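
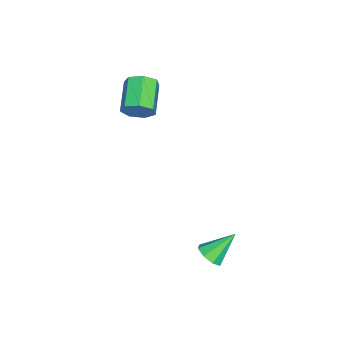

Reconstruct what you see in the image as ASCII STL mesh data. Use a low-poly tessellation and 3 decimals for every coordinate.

solid 
facet normal 0.893 0.134 -0.430
outer loop
vertex -2.746 -2.165 2.755
vertex -3.036 -1.709 2.295
vertex -2.75 -1.575 2.931
endloop
endfacet
facet normal 0.451 -0.252 0.856
outer loop
vertex -2.746 -2.165 2.755
vertex -2.75 -1.575 2.931
vertex -4.094 -2.367 3.405
endloop
endfacet
facet normal 0.451 -0.253 0.856
outer loop
vertex -4.094 -2.367 3.405
vertex -2.75 -1.575 2.931
vertex -4.097 -1.777 3.581
endloop
endfacet
facet normal -0.893 -0.133 0.431
outer loop
vertex -4.094 -2.367 3.405
vertex -4.097 -1.777 3.581
vertex -4.384 -1.911 2.945
endloop
endfacet
facet normal 0.893 0.133 -0.430
outer loop
vertex -2.75 -1.575 2.931
vertex -3.036 -1.709 2.295
vertex -2.969 -1.085 2.627
endloop
endfacet
facet normal 0.276 0.593 0.757
outer loop
vertex -2.75 -1.575 2.931
vertex -2.969 -1.085 2.627
vertex -4.097 -1.777 3.581
endloop
endfacet
facet normal 0.277 0.592 0.757
outer loop
vertex -4.097 -1.777 3.581
vertex -2.969 -1.085 2.627
vertex -4.317 -1.287 3.278
endloop
endfacet
facet normal -0.892 -0.134 0.431
outer loop
vertex -4.097 -1.777 3.581
vertex -4.317 -1.287 3.278
vertex -4.384 -1.911 2.945
endloop
endfacet
facet normal 0.892 0.134 -0.431
outer loop
vertex -2.969 -1.085 2.627
vertex -3.036 -1.709 2.295
vertex -3.239 -1.066 2.074
endloop
endfacet
facet normal -0.107 0.991 0.086
outer loop
vertex -2.969 -1.085 2.627
vertex -3.239 -1.066 2.074
vertex -4.317 -1.287 3.278
endloop
endfacet
facet normal -0.107 0.991 0.086
outer loop
vertex -4.317 -1.287 3.278
vertex -3.239 -1.066 2.074
vertex -4.587 -1.268 2.724
endloop
endfacet
facet normal -0.893 -0.134 0.430
outer loop
vertex -4.317 -1.287 3.278
vertex -4.587 -1.268 2.724
vertex -4.384 -1.911 2.945
endloop
endfacet
facet normal 0.893 0.134 -0.430
outer loop
vertex -3.239 -1.066 2.074
vertex -3.036 -1.709 2.295
vertex -3.356 -1.53 1.687
endloop
endfacet
facet normal -0.409 0.643 -0.648
outer loop
vertex -3.239 -1.066 2.074
vertex -3.356 -1.53 1.687
vertex -4.587 -1.268 2.724
endloop
endfacet
facet normal -0.409 0.643 -0.648
outer loop
vertex -4.587 -1.268 2.724
vertex -3.356 -1.53 1.687
vertex -4.704 -1.732 2.337
endloop
endfacet
facet normal -0.893 -0.134 0.430
outer loop
vertex -4.587 -1.268 2.724
vertex -4.704 -1.732 2.337
vertex -4.384 -1.911 2.945
endloop
endfacet
facet normal 0.893 0.134 -0.431
outer loop
vertex -3.356 -1.53 1.687
vertex -3.036 -1.709 2.295
vertex -3.232 -2.13 1.758
endloop
endfacet
facet normal -0.403 -0.189 -0.895
outer loop
vertex -3.356 -1.53 1.687
vertex -3.232 -2.13 1.758
vertex -4.704 -1.732 2.337
endloop
endfacet
facet normal -0.403 -0.189 -0.895
outer loop
vertex -4.704 -1.732 2.337
vertex -3.232 -2.13 1.758
vertex -4.58 -2.332 2.408
endloop
endfacet
facet normal -0.893 -0.134 0.431
outer loop
vertex -4.704 -1.732 2.337
vertex -4.58 -2.332 2.408
vertex -4.384 -1.911 2.945
endloop
endfacet
facet normal 0.892 0.134 -0.431
outer loop
vertex -3.232 -2.13 1.758
vertex -3.036 -1.709 2.295
vertex -2.96 -2.412 2.233
endloop
endfacet
facet normal -0.094 -0.879 -0.468
outer loop
vertex -3.232 -2.13 1.758
vertex -2.96 -2.412 2.233
vertex -4.58 -2.332 2.408
endloop
endfacet
facet normal -0.094 -0.879 -0.468
outer loop
vertex -4.58 -2.332 2.408
vertex -2.96 -2.412 2.233
vertex -4.308 -2.614 2.883
endloop
endfacet
facet normal -0.892 -0.134 0.431
outer loop
vertex -4.58 -2.332 2.408
vertex -4.308 -2.614 2.883
vertex -4.384 -1.911 2.945
endloop
endfacet
facet normal 0.893 0.134 -0.430
outer loop
vertex -2.96 -2.412 2.233
vertex -3.036 -1.709 2.295
vertex -2.746 -2.165 2.755
endloop
endfacet
facet normal 0.286 -0.906 0.312
outer loop
vertex -2.96 -2.412 2.233
vertex -2.746 -2.165 2.755
vertex -4.308 -2.614 2.883
endloop
endfacet
facet normal 0.286 -0.906 0.312
outer loop
vertex -4.308 -2.614 2.883
vertex -2.746 -2.165 2.755
vertex -4.094 -2.367 3.405
endloop
endfacet
facet normal -0.893 -0.134 0.430
outer loop
vertex -4.308 -2.614 2.883
vertex -4.094 -2.367 3.405
vertex -4.384 -1.911 2.945
endloop
endfacet
facet normal 0.401 -0.596 -0.696
outer loop
vertex 1.592 1.997 -1.502
vertex 1.132 2.129 -1.88
vertex 1.682 2.369 -1.769
endloop
endfacet
facet normal 0.683 0.309 0.661
outer loop
vertex 1.592 1.997 -1.502
vertex 1.682 2.369 -1.769
vertex 0.568 2.971 -0.9
endloop
endfacet
facet normal 0.401 -0.598 -0.694
outer loop
vertex 1.682 2.369 -1.769
vertex 1.132 2.129 -1.88
vertex 1.45 2.6 -2.102
endloop
endfacet
facet normal 0.566 0.808 0.166
outer loop
vertex 1.682 2.369 -1.769
vertex 1.45 2.6 -2.102
vertex 0.568 2.971 -0.9
endloop
endfacet
facet normal 0.399 -0.597 -0.696
outer loop
vertex 1.45 2.6 -2.102
vertex 1.132 2.129 -1.88
vertex 1.032 2.556 -2.304
endloop
endfacet
facet normal 0.031 0.961 -0.274
outer loop
vertex 1.45 2.6 -2.102
vertex 1.032 2.556 -2.304
vertex 0.568 2.971 -0.9
endloop
endfacet
facet normal 0.400 -0.597 -0.695
outer loop
vertex 1.032 2.556 -2.304
vertex 1.132 2.129 -1.88
vertex 0.672 2.261 -2.258
endloop
endfacet
facet normal -0.610 0.682 -0.403
outer loop
vertex 1.032 2.556 -2.304
vertex 0.672 2.261 -2.258
vertex 0.568 2.971 -0.9
endloop
endfacet
facet normal 0.401 -0.596 -0.696
outer loop
vertex 0.672 2.261 -2.258
vertex 1.132 2.129 -1.88
vertex 0.583 1.889 -1.991
endloop
endfacet
facet normal -0.981 0.131 -0.144
outer loop
vertex 0.672 2.261 -2.258
vertex 0.583 1.889 -1.991
vertex 0.568 2.971 -0.9
endloop
endfacet
facet normal 0.402 -0.597 -0.694
outer loop
vertex 0.583 1.889 -1.991
vertex 1.132 2.129 -1.88
vertex 0.815 1.658 -1.658
endloop
endfacet
facet normal -0.864 -0.364 0.349
outer loop
vertex 0.583 1.889 -1.991
vertex 0.815 1.658 -1.658
vertex 0.568 2.971 -0.9
endloop
endfacet
facet normal 0.400 -0.597 -0.695
outer loop
vertex 0.815 1.658 -1.658
vertex 1.132 2.129 -1.88
vertex 1.233 1.703 -1.456
endloop
endfacet
facet normal -0.326 -0.518 0.791
outer loop
vertex 0.815 1.658 -1.658
vertex 1.233 1.703 -1.456
vertex 0.568 2.971 -0.9
endloop
endfacet
facet normal 0.400 -0.597 -0.695
outer loop
vertex 1.233 1.703 -1.456
vertex 1.132 2.129 -1.88
vertex 1.592 1.997 -1.502
endloop
endfacet
facet normal 0.313 -0.239 0.919
outer loop
vertex 1.233 1.703 -1.456
vertex 1.592 1.997 -1.502
vertex 0.568 2.971 -0.9
endloop
endfacet

endsolid


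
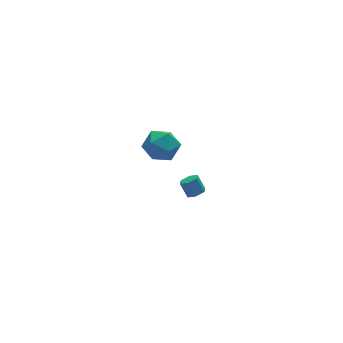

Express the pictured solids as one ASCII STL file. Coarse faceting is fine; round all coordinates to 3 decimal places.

solid 
facet normal 0.242 -0.508 -0.827
outer loop
vertex 1.035 0.547 -3.911
vertex 0.706 0.926 -4.24
vertex 1.286 1.041 -4.141
endloop
endfacet
facet normal 0.875 -0.253 0.412
outer loop
vertex 1.035 0.547 -3.911
vertex 1.286 1.041 -4.141
vertex 0.783 1.075 -3.051
endloop
endfacet
facet normal 0.875 -0.254 0.412
outer loop
vertex 0.783 1.075 -3.051
vertex 1.286 1.041 -4.141
vertex 1.034 1.569 -3.28
endloop
endfacet
facet normal -0.243 0.507 0.827
outer loop
vertex 0.783 1.075 -3.051
vertex 1.034 1.569 -3.28
vertex 0.454 1.454 -3.38
endloop
endfacet
facet normal 0.242 -0.506 -0.828
outer loop
vertex 1.286 1.041 -4.141
vertex 0.706 0.926 -4.24
vertex 0.957 1.42 -4.469
endloop
endfacet
facet normal 0.800 0.586 -0.125
outer loop
vertex 1.286 1.041 -4.141
vertex 0.957 1.42 -4.469
vertex 1.034 1.569 -3.28
endloop
endfacet
facet normal 0.800 0.586 -0.125
outer loop
vertex 1.034 1.569 -3.28
vertex 0.957 1.42 -4.469
vertex 0.705 1.948 -3.609
endloop
endfacet
facet normal -0.243 0.507 0.827
outer loop
vertex 1.034 1.569 -3.28
vertex 0.705 1.948 -3.609
vertex 0.454 1.454 -3.38
endloop
endfacet
facet normal 0.243 -0.507 -0.827
outer loop
vertex 0.957 1.42 -4.469
vertex 0.706 0.926 -4.24
vertex 0.377 1.305 -4.569
endloop
endfacet
facet normal -0.074 0.840 -0.537
outer loop
vertex 0.957 1.42 -4.469
vertex 0.377 1.305 -4.569
vertex 0.705 1.948 -3.609
endloop
endfacet
facet normal -0.074 0.840 -0.537
outer loop
vertex 0.705 1.948 -3.609
vertex 0.377 1.305 -4.569
vertex 0.125 1.833 -3.709
endloop
endfacet
facet normal -0.243 0.507 0.827
outer loop
vertex 0.705 1.948 -3.609
vertex 0.125 1.833 -3.709
vertex 0.454 1.454 -3.38
endloop
endfacet
facet normal 0.243 -0.507 -0.827
outer loop
vertex 0.377 1.305 -4.569
vertex 0.706 0.926 -4.24
vertex 0.126 0.811 -4.34
endloop
endfacet
facet normal -0.875 0.254 -0.412
outer loop
vertex 0.377 1.305 -4.569
vertex 0.126 0.811 -4.34
vertex 0.125 1.833 -3.709
endloop
endfacet
facet normal -0.876 0.253 -0.412
outer loop
vertex 0.125 1.833 -3.709
vertex 0.126 0.811 -4.34
vertex -0.126 1.339 -3.479
endloop
endfacet
facet normal -0.242 0.508 0.827
outer loop
vertex 0.125 1.833 -3.709
vertex -0.126 1.339 -3.479
vertex 0.454 1.454 -3.38
endloop
endfacet
facet normal 0.243 -0.507 -0.827
outer loop
vertex 0.126 0.811 -4.34
vertex 0.706 0.926 -4.24
vertex 0.455 0.432 -4.011
endloop
endfacet
facet normal -0.800 -0.586 0.125
outer loop
vertex 0.126 0.811 -4.34
vertex 0.455 0.432 -4.011
vertex -0.126 1.339 -3.479
endloop
endfacet
facet normal -0.800 -0.586 0.125
outer loop
vertex -0.126 1.339 -3.479
vertex 0.455 0.432 -4.011
vertex 0.203 0.96 -3.151
endloop
endfacet
facet normal -0.242 0.506 0.828
outer loop
vertex -0.126 1.339 -3.479
vertex 0.203 0.96 -3.151
vertex 0.454 1.454 -3.38
endloop
endfacet
facet normal 0.243 -0.507 -0.827
outer loop
vertex 0.455 0.432 -4.011
vertex 0.706 0.926 -4.24
vertex 1.035 0.547 -3.911
endloop
endfacet
facet normal 0.074 -0.840 0.537
outer loop
vertex 0.455 0.432 -4.011
vertex 1.035 0.547 -3.911
vertex 0.203 0.96 -3.151
endloop
endfacet
facet normal 0.074 -0.840 0.537
outer loop
vertex 0.203 0.96 -3.151
vertex 1.035 0.547 -3.911
vertex 0.783 1.075 -3.051
endloop
endfacet
facet normal -0.243 0.507 0.827
outer loop
vertex 0.203 0.96 -3.151
vertex 0.783 1.075 -3.051
vertex 0.454 1.454 -3.38
endloop
endfacet
facet normal -0.769 0.366 0.524
outer loop
vertex -3.368 -1.181 3.515
vertex -3.112 -1.857 4.362
vertex -2.664 -0.838 4.308
endloop
endfacet
facet normal -0.507 0.858 0.079
outer loop
vertex -3.368 -1.181 3.515
vertex -2.664 -0.838 4.308
vertex -2.45 -0.613 3.238
endloop
endfacet
facet normal -0.547 0.599 -0.585
outer loop
vertex -3.368 -1.181 3.515
vertex -2.45 -0.613 3.238
vertex -2.765 -1.493 2.631
endloop
endfacet
facet normal -0.834 -0.053 -0.550
outer loop
vertex -3.368 -1.181 3.515
vertex -2.765 -1.493 2.631
vertex -3.174 -2.262 3.326
endloop
endfacet
facet normal -0.971 -0.198 0.135
outer loop
vertex -3.368 -1.181 3.515
vertex -3.174 -2.262 3.326
vertex -3.112 -1.857 4.362
endloop
endfacet
facet normal 0.182 0.954 0.237
outer loop
vertex -2.45 -0.613 3.238
vertex -2.664 -0.838 4.308
vertex -1.626 -0.938 3.914
endloop
endfacet
facet normal -0.241 0.157 0.958
outer loop
vertex -2.664 -0.838 4.308
vertex -3.112 -1.857 4.362
vertex -2.035 -1.707 4.609
endloop
endfacet
facet normal -0.568 -0.755 0.329
outer loop
vertex -3.112 -1.857 4.362
vertex -3.174 -2.262 3.326
vertex -2.35 -2.587 4.002
endloop
endfacet
facet normal -0.346 -0.521 -0.780
outer loop
vertex -3.174 -2.262 3.326
vertex -2.765 -1.493 2.631
vertex -2.136 -2.362 2.932
endloop
endfacet
facet normal 0.117 0.535 -0.837
outer loop
vertex -2.765 -1.493 2.631
vertex -2.45 -0.613 3.238
vertex -1.688 -1.343 2.878
endloop
endfacet
facet normal 0.834 0.053 0.550
outer loop
vertex -1.432 -2.019 3.725
vertex -1.626 -0.938 3.914
vertex -2.035 -1.707 4.609
endloop
endfacet
facet normal 0.547 -0.599 0.585
outer loop
vertex -1.432 -2.019 3.725
vertex -2.035 -1.707 4.609
vertex -2.35 -2.587 4.002
endloop
endfacet
facet normal 0.507 -0.858 -0.079
outer loop
vertex -1.432 -2.019 3.725
vertex -2.35 -2.587 4.002
vertex -2.136 -2.362 2.932
endloop
endfacet
facet normal 0.769 -0.366 -0.524
outer loop
vertex -1.432 -2.019 3.725
vertex -2.136 -2.362 2.932
vertex -1.688 -1.343 2.878
endloop
endfacet
facet normal 0.971 0.198 -0.135
outer loop
vertex -1.432 -2.019 3.725
vertex -1.688 -1.343 2.878
vertex -1.626 -0.938 3.914
endloop
endfacet
facet normal 0.346 0.521 0.780
outer loop
vertex -2.035 -1.707 4.609
vertex -1.626 -0.938 3.914
vertex -2.664 -0.838 4.308
endloop
endfacet
facet normal -0.117 -0.535 0.837
outer loop
vertex -2.35 -2.587 4.002
vertex -2.035 -1.707 4.609
vertex -3.112 -1.857 4.362
endloop
endfacet
facet normal -0.182 -0.954 -0.237
outer loop
vertex -2.136 -2.362 2.932
vertex -2.35 -2.587 4.002
vertex -3.174 -2.262 3.326
endloop
endfacet
facet normal 0.241 -0.157 -0.958
outer loop
vertex -1.688 -1.343 2.878
vertex -2.136 -2.362 2.932
vertex -2.765 -1.493 2.631
endloop
endfacet
facet normal 0.568 0.755 -0.329
outer loop
vertex -1.626 -0.938 3.914
vertex -1.688 -1.343 2.878
vertex -2.45 -0.613 3.238
endloop
endfacet

endsolid


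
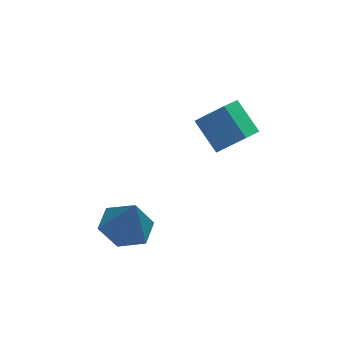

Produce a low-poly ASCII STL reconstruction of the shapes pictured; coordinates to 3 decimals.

solid 
facet normal 0.373 -0.699 -0.610
outer loop
vertex 1.374 -2.67 2.119
vertex 0.642 -2.608 1.6
vertex 1.412 -2.146 1.541
endloop
endfacet
facet normal 0.927 0.246 0.284
outer loop
vertex 1.374 -2.67 2.119
vertex 1.412 -2.146 1.541
vertex 0.811 -1.614 3.04
endloop
endfacet
facet normal 0.926 0.247 0.284
outer loop
vertex 0.811 -1.614 3.04
vertex 1.412 -2.146 1.541
vertex 0.848 -1.09 2.462
endloop
endfacet
facet normal -0.373 0.699 0.610
outer loop
vertex 0.811 -1.614 3.04
vertex 0.848 -1.09 2.462
vertex 0.078 -1.552 2.52
endloop
endfacet
facet normal 0.373 -0.700 -0.609
outer loop
vertex 1.412 -2.146 1.541
vertex 0.642 -2.608 1.6
vertex 0.87 -1.97 1.007
endloop
endfacet
facet normal 0.615 0.678 -0.401
outer loop
vertex 1.412 -2.146 1.541
vertex 0.87 -1.97 1.007
vertex 0.848 -1.09 2.462
endloop
endfacet
facet normal 0.615 0.678 -0.401
outer loop
vertex 0.848 -1.09 2.462
vertex 0.87 -1.97 1.007
vertex 0.306 -0.914 1.928
endloop
endfacet
facet normal -0.374 0.699 0.610
outer loop
vertex 0.848 -1.09 2.462
vertex 0.306 -0.914 1.928
vertex 0.078 -1.552 2.52
endloop
endfacet
facet normal 0.372 -0.700 -0.610
outer loop
vertex 0.87 -1.97 1.007
vertex 0.642 -2.608 1.6
vertex 0.156 -2.274 0.92
endloop
endfacet
facet normal -0.159 0.599 -0.785
outer loop
vertex 0.87 -1.97 1.007
vertex 0.156 -2.274 0.92
vertex 0.306 -0.914 1.928
endloop
endfacet
facet normal -0.159 0.599 -0.785
outer loop
vertex 0.306 -0.914 1.928
vertex 0.156 -2.274 0.92
vertex -0.408 -1.219 1.84
endloop
endfacet
facet normal -0.374 0.699 0.610
outer loop
vertex 0.306 -0.914 1.928
vertex -0.408 -1.219 1.84
vertex 0.078 -1.552 2.52
endloop
endfacet
facet normal 0.373 -0.699 -0.610
outer loop
vertex 0.156 -2.274 0.92
vertex 0.642 -2.608 1.6
vertex -0.192 -2.83 1.344
endloop
endfacet
facet normal -0.813 0.069 -0.578
outer loop
vertex 0.156 -2.274 0.92
vertex -0.192 -2.83 1.344
vertex -0.408 -1.219 1.84
endloop
endfacet
facet normal -0.814 0.069 -0.577
outer loop
vertex -0.408 -1.219 1.84
vertex -0.192 -2.83 1.344
vertex -0.756 -1.774 2.265
endloop
endfacet
facet normal -0.373 0.700 0.609
outer loop
vertex -0.408 -1.219 1.84
vertex -0.756 -1.774 2.265
vertex 0.078 -1.552 2.52
endloop
endfacet
facet normal 0.373 -0.699 -0.610
outer loop
vertex -0.192 -2.83 1.344
vertex 0.642 -2.608 1.6
vertex 0.088 -3.219 1.961
endloop
endfacet
facet normal -0.856 -0.513 0.065
outer loop
vertex -0.192 -2.83 1.344
vertex 0.088 -3.219 1.961
vertex -0.756 -1.774 2.265
endloop
endfacet
facet normal -0.856 -0.514 0.066
outer loop
vertex -0.756 -1.774 2.265
vertex 0.088 -3.219 1.961
vertex -0.475 -2.163 2.882
endloop
endfacet
facet normal -0.373 0.699 0.610
outer loop
vertex -0.756 -1.774 2.265
vertex -0.475 -2.163 2.882
vertex 0.078 -1.552 2.52
endloop
endfacet
facet normal 0.374 -0.699 -0.609
outer loop
vertex 0.088 -3.219 1.961
vertex 0.642 -2.608 1.6
vertex 0.785 -3.147 2.306
endloop
endfacet
facet normal -0.253 -0.709 0.658
outer loop
vertex 0.088 -3.219 1.961
vertex 0.785 -3.147 2.306
vertex -0.475 -2.163 2.882
endloop
endfacet
facet normal -0.253 -0.709 0.658
outer loop
vertex -0.475 -2.163 2.882
vertex 0.785 -3.147 2.306
vertex 0.222 -2.091 3.227
endloop
endfacet
facet normal -0.374 0.699 0.609
outer loop
vertex -0.475 -2.163 2.882
vertex 0.222 -2.091 3.227
vertex 0.078 -1.552 2.52
endloop
endfacet
facet normal 0.373 -0.700 -0.610
outer loop
vertex 0.785 -3.147 2.306
vertex 0.642 -2.608 1.6
vertex 1.374 -2.67 2.119
endloop
endfacet
facet normal 0.540 -0.371 0.755
outer loop
vertex 0.785 -3.147 2.306
vertex 1.374 -2.67 2.119
vertex 0.222 -2.091 3.227
endloop
endfacet
facet normal 0.540 -0.371 0.755
outer loop
vertex 0.222 -2.091 3.227
vertex 1.374 -2.67 2.119
vertex 0.811 -1.614 3.04
endloop
endfacet
facet normal -0.373 0.700 0.609
outer loop
vertex 0.222 -2.091 3.227
vertex 0.811 -1.614 3.04
vertex 0.078 -1.552 2.52
endloop
endfacet
facet normal -0.161 0.268 -0.950
outer loop
vertex -2.457 -2.958 -2.276
vertex -3.491 -3.065 -2.131
vertex -3.028 -2.14 -1.948
endloop
endfacet
facet normal 0.805 0.379 0.456
outer loop
vertex -2.457 -2.958 -2.276
vertex -3.028 -2.14 -1.948
vertex -3.209 -3.535 -0.469
endloop
endfacet
facet normal -0.162 0.269 -0.949
outer loop
vertex -3.028 -2.14 -1.948
vertex -3.491 -3.065 -2.131
vertex -4.062 -2.247 -1.802
endloop
endfacet
facet normal 0.022 0.726 0.687
outer loop
vertex -3.028 -2.14 -1.948
vertex -4.062 -2.247 -1.802
vertex -3.209 -3.535 -0.469
endloop
endfacet
facet normal -0.162 0.269 -0.949
outer loop
vertex -4.062 -2.247 -1.802
vertex -3.491 -3.065 -2.131
vertex -4.526 -3.172 -1.985
endloop
endfacet
facet normal -0.709 0.223 0.669
outer loop
vertex -4.062 -2.247 -1.802
vertex -4.526 -3.172 -1.985
vertex -3.209 -3.535 -0.469
endloop
endfacet
facet normal -0.162 0.269 -0.949
outer loop
vertex -4.526 -3.172 -1.985
vertex -3.491 -3.065 -2.131
vertex -3.954 -3.989 -2.314
endloop
endfacet
facet normal -0.656 -0.628 0.419
outer loop
vertex -4.526 -3.172 -1.985
vertex -3.954 -3.989 -2.314
vertex -3.209 -3.535 -0.469
endloop
endfacet
facet normal -0.161 0.269 -0.950
outer loop
vertex -3.954 -3.989 -2.314
vertex -3.491 -3.065 -2.131
vertex -2.92 -3.882 -2.459
endloop
endfacet
facet normal 0.127 -0.974 0.188
outer loop
vertex -3.954 -3.989 -2.314
vertex -2.92 -3.882 -2.459
vertex -3.209 -3.535 -0.469
endloop
endfacet
facet normal -0.161 0.269 -0.950
outer loop
vertex -2.92 -3.882 -2.459
vertex -3.491 -3.065 -2.131
vertex -2.457 -2.958 -2.276
endloop
endfacet
facet normal 0.858 -0.471 0.207
outer loop
vertex -2.92 -3.882 -2.459
vertex -2.457 -2.958 -2.276
vertex -3.209 -3.535 -0.469
endloop
endfacet

endsolid


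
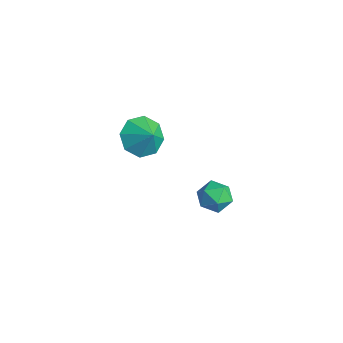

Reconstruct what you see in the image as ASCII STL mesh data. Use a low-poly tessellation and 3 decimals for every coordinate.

solid 
facet normal -0.742 -0.083 -0.666
outer loop
vertex -1.238 -3.219 2.435
vertex -1.845 -2.762 3.054
vertex -1.237 -2.475 2.341
endloop
endfacet
facet normal 0.994 -0.014 -0.104
outer loop
vertex -1.238 -3.219 2.435
vertex -1.237 -2.475 2.341
vertex -1.095 -2.678 3.726
endloop
endfacet
facet normal -0.742 -0.083 -0.666
outer loop
vertex -1.237 -2.475 2.341
vertex -1.845 -2.762 3.054
vertex -1.592 -1.899 2.665
endloop
endfacet
facet normal 0.849 0.529 -0.010
outer loop
vertex -1.237 -2.475 2.341
vertex -1.592 -1.899 2.665
vertex -1.095 -2.678 3.726
endloop
endfacet
facet normal -0.742 -0.083 -0.666
outer loop
vertex -1.592 -1.899 2.665
vertex -1.845 -2.762 3.054
vertex -2.095 -1.829 3.217
endloop
endfacet
facet normal 0.496 0.794 0.351
outer loop
vertex -1.592 -1.899 2.665
vertex -2.095 -1.829 3.217
vertex -1.095 -2.678 3.726
endloop
endfacet
facet normal -0.741 -0.082 -0.666
outer loop
vertex -2.095 -1.829 3.217
vertex -1.845 -2.762 3.054
vertex -2.452 -2.305 3.673
endloop
endfacet
facet normal 0.142 0.627 0.766
outer loop
vertex -2.095 -1.829 3.217
vertex -2.452 -2.305 3.673
vertex -1.095 -2.678 3.726
endloop
endfacet
facet normal -0.742 -0.084 -0.665
outer loop
vertex -2.452 -2.305 3.673
vertex -1.845 -2.762 3.054
vertex -2.452 -3.05 3.767
endloop
endfacet
facet normal -0.004 0.125 0.992
outer loop
vertex -2.452 -2.305 3.673
vertex -2.452 -3.05 3.767
vertex -1.095 -2.678 3.726
endloop
endfacet
facet normal -0.742 -0.083 -0.665
outer loop
vertex -2.452 -3.05 3.767
vertex -1.845 -2.762 3.054
vertex -2.097 -3.625 3.443
endloop
endfacet
facet normal 0.142 -0.418 0.897
outer loop
vertex -2.452 -3.05 3.767
vertex -2.097 -3.625 3.443
vertex -1.095 -2.678 3.726
endloop
endfacet
facet normal -0.742 -0.083 -0.665
outer loop
vertex -2.097 -3.625 3.443
vertex -1.845 -2.762 3.054
vertex -1.594 -3.695 2.891
endloop
endfacet
facet normal 0.494 -0.684 0.537
outer loop
vertex -2.097 -3.625 3.443
vertex -1.594 -3.695 2.891
vertex -1.095 -2.678 3.726
endloop
endfacet
facet normal -0.742 -0.083 -0.666
outer loop
vertex -1.594 -3.695 2.891
vertex -1.845 -2.762 3.054
vertex -1.238 -3.219 2.435
endloop
endfacet
facet normal 0.848 -0.516 0.123
outer loop
vertex -1.594 -3.695 2.891
vertex -1.238 -3.219 2.435
vertex -1.095 -2.678 3.726
endloop
endfacet
facet normal -0.239 0.648 0.723
outer loop
vertex 3.233 -1.942 3.764
vertex 2.851 -2.487 4.126
vertex 3.586 -2.379 4.272
endloop
endfacet
facet normal 0.391 0.814 0.429
outer loop
vertex 3.233 -1.942 3.764
vertex 3.586 -2.379 4.272
vertex 3.93 -2.201 3.621
endloop
endfacet
facet normal 0.287 0.920 -0.269
outer loop
vertex 3.233 -1.942 3.764
vertex 3.93 -2.201 3.621
vertex 3.408 -2.198 3.074
endloop
endfacet
facet normal -0.407 0.818 -0.407
outer loop
vertex 3.233 -1.942 3.764
vertex 3.408 -2.198 3.074
vertex 2.741 -2.375 3.385
endloop
endfacet
facet normal -0.731 0.650 0.207
outer loop
vertex 3.233 -1.942 3.764
vertex 2.741 -2.375 3.385
vertex 2.851 -2.487 4.126
endloop
endfacet
facet normal 0.825 0.254 0.505
outer loop
vertex 3.93 -2.201 3.621
vertex 3.586 -2.379 4.272
vertex 3.979 -2.905 3.895
endloop
endfacet
facet normal -0.192 -0.017 0.981
outer loop
vertex 3.586 -2.379 4.272
vertex 2.851 -2.487 4.126
vertex 3.312 -3.082 4.206
endloop
endfacet
facet normal -0.989 -0.012 0.145
outer loop
vertex 2.851 -2.487 4.126
vertex 2.741 -2.375 3.385
vertex 2.79 -3.079 3.659
endloop
endfacet
facet normal -0.464 0.260 -0.847
outer loop
vertex 2.741 -2.375 3.385
vertex 3.408 -2.198 3.074
vertex 3.134 -2.901 3.008
endloop
endfacet
facet normal 0.656 0.425 -0.624
outer loop
vertex 3.408 -2.198 3.074
vertex 3.93 -2.201 3.621
vertex 3.869 -2.793 3.154
endloop
endfacet
facet normal 0.407 -0.818 0.407
outer loop
vertex 3.487 -3.338 3.516
vertex 3.979 -2.905 3.895
vertex 3.312 -3.082 4.206
endloop
endfacet
facet normal -0.287 -0.920 0.269
outer loop
vertex 3.487 -3.338 3.516
vertex 3.312 -3.082 4.206
vertex 2.79 -3.079 3.659
endloop
endfacet
facet normal -0.391 -0.814 -0.429
outer loop
vertex 3.487 -3.338 3.516
vertex 2.79 -3.079 3.659
vertex 3.134 -2.901 3.008
endloop
endfacet
facet normal 0.239 -0.648 -0.723
outer loop
vertex 3.487 -3.338 3.516
vertex 3.134 -2.901 3.008
vertex 3.869 -2.793 3.154
endloop
endfacet
facet normal 0.731 -0.650 -0.207
outer loop
vertex 3.487 -3.338 3.516
vertex 3.869 -2.793 3.154
vertex 3.979 -2.905 3.895
endloop
endfacet
facet normal 0.464 -0.260 0.847
outer loop
vertex 3.312 -3.082 4.206
vertex 3.979 -2.905 3.895
vertex 3.586 -2.379 4.272
endloop
endfacet
facet normal -0.656 -0.425 0.624
outer loop
vertex 2.79 -3.079 3.659
vertex 3.312 -3.082 4.206
vertex 2.851 -2.487 4.126
endloop
endfacet
facet normal -0.825 -0.254 -0.505
outer loop
vertex 3.134 -2.901 3.008
vertex 2.79 -3.079 3.659
vertex 2.741 -2.375 3.385
endloop
endfacet
facet normal 0.192 0.017 -0.981
outer loop
vertex 3.869 -2.793 3.154
vertex 3.134 -2.901 3.008
vertex 3.408 -2.198 3.074
endloop
endfacet
facet normal 0.989 0.012 -0.145
outer loop
vertex 3.979 -2.905 3.895
vertex 3.869 -2.793 3.154
vertex 3.93 -2.201 3.621
endloop
endfacet

endsolid


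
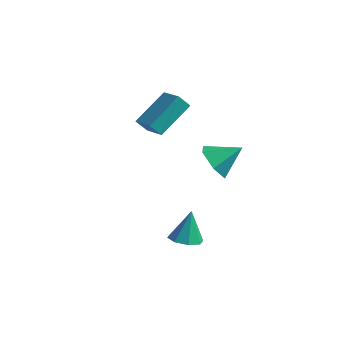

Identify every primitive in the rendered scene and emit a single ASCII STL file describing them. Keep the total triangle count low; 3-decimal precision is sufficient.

solid 
facet normal -0.579 -0.287 0.763
outer loop
vertex -1.284 3.495 4.21
vertex -2.428 4.251 3.627
vertex -1.867 1.773 3.119
endloop
endfacet
facet normal 0.768 -0.508 0.391
outer loop
vertex -1.392 2.009 2.493
vertex -1.284 3.495 4.21
vertex -1.867 1.773 3.119
endloop
endfacet
facet normal -0.579 -0.287 0.763
outer loop
vertex -1.867 1.773 3.119
vertex -2.428 4.251 3.627
vertex -3.011 2.529 2.536
endloop
endfacet
facet normal -0.275 -0.812 -0.515
outer loop
vertex -3.011 2.529 2.536
vertex -1.392 2.009 2.493
vertex -1.867 1.773 3.119
endloop
endfacet
facet normal 0.275 0.812 0.515
outer loop
vertex -1.284 3.495 4.21
vertex -1.953 4.487 3.001
vertex -2.428 4.251 3.627
endloop
endfacet
facet normal 0.768 -0.508 0.391
outer loop
vertex -0.809 3.731 3.584
vertex -1.284 3.495 4.21
vertex -1.392 2.009 2.493
endloop
endfacet
facet normal 0.275 0.812 0.515
outer loop
vertex -0.809 3.731 3.584
vertex -1.953 4.487 3.001
vertex -1.284 3.495 4.21
endloop
endfacet
facet normal -0.768 0.508 -0.391
outer loop
vertex -2.428 4.251 3.627
vertex -1.953 4.487 3.001
vertex -3.011 2.529 2.536
endloop
endfacet
facet normal -0.275 -0.812 -0.515
outer loop
vertex -2.536 2.765 1.91
vertex -1.392 2.009 2.493
vertex -3.011 2.529 2.536
endloop
endfacet
facet normal -0.768 0.508 -0.391
outer loop
vertex -3.011 2.529 2.536
vertex -1.953 4.487 3.001
vertex -2.536 2.765 1.91
endloop
endfacet
facet normal 0.579 0.287 -0.763
outer loop
vertex -2.536 2.765 1.91
vertex -0.809 3.731 3.584
vertex -1.392 2.009 2.493
endloop
endfacet
facet normal 0.579 0.287 -0.763
outer loop
vertex -1.953 4.487 3.001
vertex -0.809 3.731 3.584
vertex -2.536 2.765 1.91
endloop
endfacet
facet normal 0.001 -0.387 -0.922
outer loop
vertex 1.367 0.433 -3.082
vertex 0.541 0.571 -3.141
vertex 1.231 1.012 -3.325
endloop
endfacet
facet normal 0.884 0.342 0.319
outer loop
vertex 1.367 0.433 -3.082
vertex 1.231 1.012 -3.325
vertex 0.539 1.209 -1.619
endloop
endfacet
facet normal 0.001 -0.386 -0.922
outer loop
vertex 1.231 1.012 -3.325
vertex 0.541 0.571 -3.141
vertex 0.691 1.333 -3.46
endloop
endfacet
facet normal 0.490 0.866 0.099
outer loop
vertex 1.231 1.012 -3.325
vertex 0.691 1.333 -3.46
vertex 0.539 1.209 -1.619
endloop
endfacet
facet normal 0.001 -0.386 -0.922
outer loop
vertex 0.691 1.333 -3.46
vertex 0.541 0.571 -3.141
vertex 0.063 1.208 -3.408
endloop
endfacet
facet normal -0.191 0.980 0.050
outer loop
vertex 0.691 1.333 -3.46
vertex 0.063 1.208 -3.408
vertex 0.539 1.209 -1.619
endloop
endfacet
facet normal 0.001 -0.386 -0.923
outer loop
vertex 0.063 1.208 -3.408
vertex 0.541 0.571 -3.141
vertex -0.286 0.71 -3.2
endloop
endfacet
facet normal -0.760 0.617 0.202
outer loop
vertex 0.063 1.208 -3.408
vertex -0.286 0.71 -3.2
vertex 0.539 1.209 -1.619
endloop
endfacet
facet normal 0.001 -0.386 -0.922
outer loop
vertex -0.286 0.71 -3.2
vertex 0.541 0.571 -3.141
vertex -0.15 0.13 -2.957
endloop
endfacet
facet normal -0.885 -0.012 0.466
outer loop
vertex -0.286 0.71 -3.2
vertex -0.15 0.13 -2.957
vertex 0.539 1.209 -1.619
endloop
endfacet
facet normal 0.001 -0.386 -0.922
outer loop
vertex -0.15 0.13 -2.957
vertex 0.541 0.571 -3.141
vertex 0.39 -0.191 -2.822
endloop
endfacet
facet normal -0.491 -0.537 0.686
outer loop
vertex -0.15 0.13 -2.957
vertex 0.39 -0.191 -2.822
vertex 0.539 1.209 -1.619
endloop
endfacet
facet normal 0.001 -0.386 -0.922
outer loop
vertex 0.39 -0.191 -2.822
vertex 0.541 0.571 -3.141
vertex 1.019 -0.066 -2.874
endloop
endfacet
facet normal 0.190 -0.651 0.735
outer loop
vertex 0.39 -0.191 -2.822
vertex 1.019 -0.066 -2.874
vertex 0.539 1.209 -1.619
endloop
endfacet
facet normal 0.001 -0.386 -0.923
outer loop
vertex 1.019 -0.066 -2.874
vertex 0.541 0.571 -3.141
vertex 1.367 0.433 -3.082
endloop
endfacet
facet normal 0.760 -0.287 0.583
outer loop
vertex 1.019 -0.066 -2.874
vertex 1.367 0.433 -3.082
vertex 0.539 1.209 -1.619
endloop
endfacet
facet normal -0.670 -0.511 -0.538
outer loop
vertex 1.282 3.125 -0.401
vertex 0.495 3.589 0.137
vertex 0.866 4.036 -0.749
endloop
endfacet
facet normal 0.883 0.251 -0.397
outer loop
vertex 1.282 3.125 -0.401
vertex 0.866 4.036 -0.749
vertex 1.545 4.391 0.983
endloop
endfacet
facet normal -0.669 -0.512 -0.539
outer loop
vertex 0.866 4.036 -0.749
vertex 0.495 3.589 0.137
vertex 0.079 4.499 -0.212
endloop
endfacet
facet normal 0.317 0.897 -0.308
outer loop
vertex 0.866 4.036 -0.749
vertex 0.079 4.499 -0.212
vertex 1.545 4.391 0.983
endloop
endfacet
facet normal -0.669 -0.512 -0.539
outer loop
vertex 0.079 4.499 -0.212
vertex 0.495 3.589 0.137
vertex -0.293 4.052 0.675
endloop
endfacet
facet normal -0.227 0.905 0.361
outer loop
vertex 0.079 4.499 -0.212
vertex -0.293 4.052 0.675
vertex 1.545 4.391 0.983
endloop
endfacet
facet normal -0.669 -0.511 -0.539
outer loop
vertex -0.293 4.052 0.675
vertex 0.495 3.589 0.137
vertex 0.123 3.141 1.023
endloop
endfacet
facet normal -0.207 0.265 0.942
outer loop
vertex -0.293 4.052 0.675
vertex 0.123 3.141 1.023
vertex 1.545 4.391 0.983
endloop
endfacet
facet normal -0.669 -0.511 -0.539
outer loop
vertex 0.123 3.141 1.023
vertex 0.495 3.589 0.137
vertex 0.91 2.678 0.485
endloop
endfacet
facet normal 0.359 -0.381 0.852
outer loop
vertex 0.123 3.141 1.023
vertex 0.91 2.678 0.485
vertex 1.545 4.391 0.983
endloop
endfacet
facet normal -0.670 -0.511 -0.539
outer loop
vertex 0.91 2.678 0.485
vertex 0.495 3.589 0.137
vertex 1.282 3.125 -0.401
endloop
endfacet
facet normal 0.903 -0.388 0.183
outer loop
vertex 0.91 2.678 0.485
vertex 1.282 3.125 -0.401
vertex 1.545 4.391 0.983
endloop
endfacet

endsolid


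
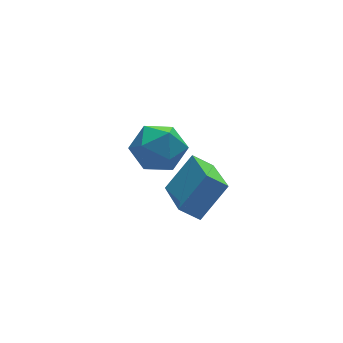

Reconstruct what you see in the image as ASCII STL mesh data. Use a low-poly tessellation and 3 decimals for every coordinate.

solid 
facet normal -0.670 -0.112 -0.734
outer loop
vertex -4.033 -1.223 -1.555
vertex -3.644 0.57 -2.185
vertex -3.461 -1.515 -2.033
endloop
endfacet
facet normal -0.201 -0.924 0.325
outer loop
vertex -2.476 -1.35 -0.955
vertex -4.033 -1.223 -1.555
vertex -3.461 -1.515 -2.033
endloop
endfacet
facet normal -0.671 -0.112 -0.733
outer loop
vertex -3.461 -1.515 -2.033
vertex -3.644 0.57 -2.185
vertex -3.073 0.278 -2.663
endloop
endfacet
facet normal 0.715 -0.364 -0.597
outer loop
vertex -3.073 0.278 -2.663
vertex -2.476 -1.35 -0.955
vertex -3.461 -1.515 -2.033
endloop
endfacet
facet normal -0.714 0.365 0.597
outer loop
vertex -4.033 -1.223 -1.555
vertex -2.659 0.735 -1.107
vertex -3.644 0.57 -2.185
endloop
endfacet
facet normal -0.201 -0.924 0.325
outer loop
vertex -3.047 -1.058 -0.477
vertex -4.033 -1.223 -1.555
vertex -2.476 -1.35 -0.955
endloop
endfacet
facet normal -0.714 0.364 0.597
outer loop
vertex -3.047 -1.058 -0.477
vertex -2.659 0.735 -1.107
vertex -4.033 -1.223 -1.555
endloop
endfacet
facet normal 0.201 0.924 -0.325
outer loop
vertex -3.644 0.57 -2.185
vertex -2.659 0.735 -1.107
vertex -3.073 0.278 -2.663
endloop
endfacet
facet normal 0.714 -0.365 -0.597
outer loop
vertex -2.087 0.443 -1.585
vertex -2.476 -1.35 -0.955
vertex -3.073 0.278 -2.663
endloop
endfacet
facet normal 0.200 0.924 -0.325
outer loop
vertex -3.073 0.278 -2.663
vertex -2.659 0.735 -1.107
vertex -2.087 0.443 -1.585
endloop
endfacet
facet normal 0.671 0.112 0.733
outer loop
vertex -2.087 0.443 -1.585
vertex -3.047 -1.058 -0.477
vertex -2.476 -1.35 -0.955
endloop
endfacet
facet normal 0.670 0.113 0.733
outer loop
vertex -2.659 0.735 -1.107
vertex -3.047 -1.058 -0.477
vertex -2.087 0.443 -1.585
endloop
endfacet
facet normal -0.441 0.874 0.202
outer loop
vertex -2.859 3.591 -2.371
vertex -3.736 3.124 -2.265
vertex -3.135 3.245 -1.476
endloop
endfacet
facet normal 0.240 0.878 0.414
outer loop
vertex -2.859 3.591 -2.371
vertex -3.135 3.245 -1.476
vertex -2.192 3.133 -1.786
endloop
endfacet
facet normal 0.649 0.745 -0.156
outer loop
vertex -2.859 3.591 -2.371
vertex -2.192 3.133 -1.786
vertex -2.21 2.943 -2.766
endloop
endfacet
facet normal 0.220 0.659 -0.720
outer loop
vertex -2.859 3.591 -2.371
vertex -2.21 2.943 -2.766
vertex -3.164 2.938 -3.062
endloop
endfacet
facet normal -0.454 0.739 -0.498
outer loop
vertex -2.859 3.591 -2.371
vertex -3.164 2.938 -3.062
vertex -3.736 3.124 -2.265
endloop
endfacet
facet normal 0.330 0.344 0.879
outer loop
vertex -2.192 3.133 -1.786
vertex -3.135 3.245 -1.476
vertex -2.656 2.382 -1.318
endloop
endfacet
facet normal -0.773 0.338 0.537
outer loop
vertex -3.135 3.245 -1.476
vertex -3.736 3.124 -2.265
vertex -3.61 2.377 -1.614
endloop
endfacet
facet normal -0.793 0.118 -0.597
outer loop
vertex -3.736 3.124 -2.265
vertex -3.164 2.938 -3.062
vertex -3.628 2.187 -2.594
endloop
endfacet
facet normal 0.296 -0.010 -0.955
outer loop
vertex -3.164 2.938 -3.062
vertex -2.21 2.943 -2.766
vertex -2.685 2.075 -2.904
endloop
endfacet
facet normal 0.991 0.129 -0.043
outer loop
vertex -2.21 2.943 -2.766
vertex -2.192 3.133 -1.786
vertex -2.084 2.196 -2.115
endloop
endfacet
facet normal -0.220 -0.659 0.720
outer loop
vertex -2.961 1.729 -2.009
vertex -2.656 2.382 -1.318
vertex -3.61 2.377 -1.614
endloop
endfacet
facet normal -0.649 -0.745 0.156
outer loop
vertex -2.961 1.729 -2.009
vertex -3.61 2.377 -1.614
vertex -3.628 2.187 -2.594
endloop
endfacet
facet normal -0.240 -0.878 -0.414
outer loop
vertex -2.961 1.729 -2.009
vertex -3.628 2.187 -2.594
vertex -2.685 2.075 -2.904
endloop
endfacet
facet normal 0.441 -0.874 -0.202
outer loop
vertex -2.961 1.729 -2.009
vertex -2.685 2.075 -2.904
vertex -2.084 2.196 -2.115
endloop
endfacet
facet normal 0.454 -0.739 0.498
outer loop
vertex -2.961 1.729 -2.009
vertex -2.084 2.196 -2.115
vertex -2.656 2.382 -1.318
endloop
endfacet
facet normal -0.296 0.010 0.955
outer loop
vertex -3.61 2.377 -1.614
vertex -2.656 2.382 -1.318
vertex -3.135 3.245 -1.476
endloop
endfacet
facet normal -0.991 -0.129 0.043
outer loop
vertex -3.628 2.187 -2.594
vertex -3.61 2.377 -1.614
vertex -3.736 3.124 -2.265
endloop
endfacet
facet normal -0.330 -0.344 -0.879
outer loop
vertex -2.685 2.075 -2.904
vertex -3.628 2.187 -2.594
vertex -3.164 2.938 -3.062
endloop
endfacet
facet normal 0.773 -0.338 -0.537
outer loop
vertex -2.084 2.196 -2.115
vertex -2.685 2.075 -2.904
vertex -2.21 2.943 -2.766
endloop
endfacet
facet normal 0.793 -0.118 0.597
outer loop
vertex -2.656 2.382 -1.318
vertex -2.084 2.196 -2.115
vertex -2.192 3.133 -1.786
endloop
endfacet

endsolid


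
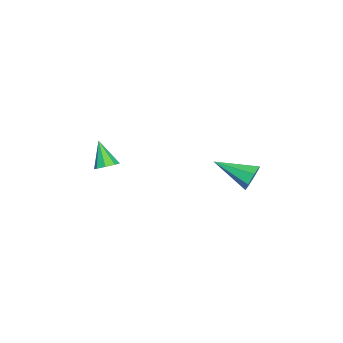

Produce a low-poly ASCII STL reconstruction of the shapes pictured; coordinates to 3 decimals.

solid 
facet normal 0.066 0.942 -0.328
outer loop
vertex 4.165 4.297 2.154
vertex 3.701 4.108 1.518
vertex 3.473 4.378 2.247
endloop
endfacet
facet normal 0.133 -0.006 0.991
outer loop
vertex 4.165 4.297 2.154
vertex 3.473 4.378 2.247
vertex 3.559 2.092 2.222
endloop
endfacet
facet normal 0.067 0.942 -0.328
outer loop
vertex 3.473 4.378 2.247
vertex 3.701 4.108 1.518
vertex 2.953 4.256 1.791
endloop
endfacet
facet normal -0.655 -0.033 0.755
outer loop
vertex 3.473 4.378 2.247
vertex 2.953 4.256 1.791
vertex 3.559 2.092 2.222
endloop
endfacet
facet normal 0.066 0.942 -0.329
outer loop
vertex 2.953 4.256 1.791
vertex 3.701 4.108 1.518
vertex 2.995 4.022 1.13
endloop
endfacet
facet normal -0.964 -0.264 0.032
outer loop
vertex 2.953 4.256 1.791
vertex 2.995 4.022 1.13
vertex 3.559 2.092 2.222
endloop
endfacet
facet normal 0.066 0.942 -0.329
outer loop
vertex 2.995 4.022 1.13
vertex 3.701 4.108 1.518
vertex 3.569 3.853 0.761
endloop
endfacet
facet normal -0.564 -0.525 -0.637
outer loop
vertex 2.995 4.022 1.13
vertex 3.569 3.853 0.761
vertex 3.559 2.092 2.222
endloop
endfacet
facet normal 0.066 0.942 -0.329
outer loop
vertex 3.569 3.853 0.761
vertex 3.701 4.108 1.518
vertex 4.242 3.876 0.962
endloop
endfacet
facet normal 0.244 -0.620 -0.746
outer loop
vertex 3.569 3.853 0.761
vertex 4.242 3.876 0.962
vertex 3.559 2.092 2.222
endloop
endfacet
facet normal 0.066 0.942 -0.329
outer loop
vertex 4.242 3.876 0.962
vertex 3.701 4.108 1.518
vertex 4.508 4.074 1.582
endloop
endfacet
facet normal 0.853 -0.477 -0.213
outer loop
vertex 4.242 3.876 0.962
vertex 4.508 4.074 1.582
vertex 3.559 2.092 2.222
endloop
endfacet
facet normal 0.066 0.942 -0.328
outer loop
vertex 4.508 4.074 1.582
vertex 3.701 4.108 1.518
vertex 4.165 4.297 2.154
endloop
endfacet
facet normal 0.803 -0.203 0.561
outer loop
vertex 4.508 4.074 1.582
vertex 4.165 4.297 2.154
vertex 3.559 2.092 2.222
endloop
endfacet
facet normal 0.442 0.403 -0.801
outer loop
vertex 4.686 -3.133 1.593
vertex 4.137 -3.233 1.24
vertex 4.368 -2.741 1.615
endloop
endfacet
facet normal 0.443 0.313 0.840
outer loop
vertex 4.686 -3.133 1.593
vertex 4.368 -2.741 1.615
vertex 3.423 -3.887 2.54
endloop
endfacet
facet normal 0.440 0.405 -0.802
outer loop
vertex 4.368 -2.741 1.615
vertex 4.137 -3.233 1.24
vertex 3.914 -2.638 1.418
endloop
endfacet
facet normal -0.149 0.693 0.706
outer loop
vertex 4.368 -2.741 1.615
vertex 3.914 -2.638 1.418
vertex 3.423 -3.887 2.54
endloop
endfacet
facet normal 0.440 0.405 -0.802
outer loop
vertex 3.914 -2.638 1.418
vertex 4.137 -3.233 1.24
vertex 3.591 -2.883 1.117
endloop
endfacet
facet normal -0.745 0.584 0.324
outer loop
vertex 3.914 -2.638 1.418
vertex 3.591 -2.883 1.117
vertex 3.423 -3.887 2.54
endloop
endfacet
facet normal 0.440 0.404 -0.802
outer loop
vertex 3.591 -2.883 1.117
vertex 4.137 -3.233 1.24
vertex 3.588 -3.334 0.888
endloop
endfacet
facet normal -0.995 0.049 -0.083
outer loop
vertex 3.591 -2.883 1.117
vertex 3.588 -3.334 0.888
vertex 3.423 -3.887 2.54
endloop
endfacet
facet normal 0.440 0.403 -0.802
outer loop
vertex 3.588 -3.334 0.888
vertex 4.137 -3.233 1.24
vertex 3.906 -3.725 0.866
endloop
endfacet
facet normal -0.753 -0.597 -0.275
outer loop
vertex 3.588 -3.334 0.888
vertex 3.906 -3.725 0.866
vertex 3.423 -3.887 2.54
endloop
endfacet
facet normal 0.440 0.403 -0.802
outer loop
vertex 3.906 -3.725 0.866
vertex 4.137 -3.233 1.24
vertex 4.36 -3.829 1.063
endloop
endfacet
facet normal -0.162 -0.977 -0.141
outer loop
vertex 3.906 -3.725 0.866
vertex 4.36 -3.829 1.063
vertex 3.423 -3.887 2.54
endloop
endfacet
facet normal 0.441 0.403 -0.802
outer loop
vertex 4.36 -3.829 1.063
vertex 4.137 -3.233 1.24
vertex 4.683 -3.583 1.364
endloop
endfacet
facet normal 0.435 -0.867 0.242
outer loop
vertex 4.36 -3.829 1.063
vertex 4.683 -3.583 1.364
vertex 3.423 -3.887 2.54
endloop
endfacet
facet normal 0.441 0.405 -0.801
outer loop
vertex 4.683 -3.583 1.364
vertex 4.137 -3.233 1.24
vertex 4.686 -3.133 1.593
endloop
endfacet
facet normal 0.685 -0.334 0.648
outer loop
vertex 4.683 -3.583 1.364
vertex 4.686 -3.133 1.593
vertex 3.423 -3.887 2.54
endloop
endfacet

endsolid


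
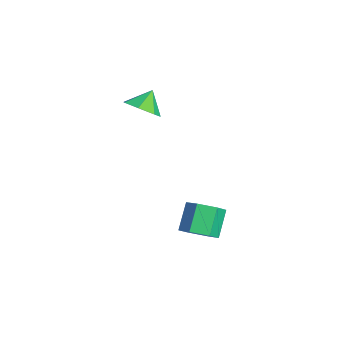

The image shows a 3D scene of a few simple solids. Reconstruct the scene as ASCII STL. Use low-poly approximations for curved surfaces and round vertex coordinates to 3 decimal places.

solid 
facet normal 0.556 -0.417 -0.719
outer loop
vertex 2.199 3.329 -0.594
vertex 1.559 3.111 -0.963
vertex 1.876 3.796 -1.115
endloop
endfacet
facet normal 0.717 0.678 0.163
outer loop
vertex 2.199 3.329 -0.594
vertex 1.876 3.796 -1.115
vertex 1.48 3.867 0.332
endloop
endfacet
facet normal 0.718 0.677 0.163
outer loop
vertex 1.48 3.867 0.332
vertex 1.876 3.796 -1.115
vertex 1.158 4.334 -0.188
endloop
endfacet
facet normal -0.557 0.416 0.719
outer loop
vertex 1.48 3.867 0.332
vertex 1.158 4.334 -0.188
vertex 0.841 3.649 -0.037
endloop
endfacet
facet normal 0.557 -0.417 -0.718
outer loop
vertex 1.876 3.796 -1.115
vertex 1.559 3.111 -0.963
vertex 1.237 3.578 -1.484
endloop
endfacet
facet normal -0.004 0.864 -0.504
outer loop
vertex 1.876 3.796 -1.115
vertex 1.237 3.578 -1.484
vertex 1.158 4.334 -0.188
endloop
endfacet
facet normal -0.004 0.864 -0.504
outer loop
vertex 1.158 4.334 -0.188
vertex 1.237 3.578 -1.484
vertex 0.518 4.116 -0.557
endloop
endfacet
facet normal -0.556 0.416 0.719
outer loop
vertex 1.158 4.334 -0.188
vertex 0.518 4.116 -0.557
vertex 0.841 3.649 -0.037
endloop
endfacet
facet normal 0.557 -0.417 -0.718
outer loop
vertex 1.237 3.578 -1.484
vertex 1.559 3.111 -0.963
vertex 0.92 2.893 -1.332
endloop
endfacet
facet normal -0.721 0.186 -0.667
outer loop
vertex 1.237 3.578 -1.484
vertex 0.92 2.893 -1.332
vertex 0.518 4.116 -0.557
endloop
endfacet
facet normal -0.721 0.186 -0.668
outer loop
vertex 0.518 4.116 -0.557
vertex 0.92 2.893 -1.332
vertex 0.201 3.431 -0.406
endloop
endfacet
facet normal -0.556 0.416 0.719
outer loop
vertex 0.518 4.116 -0.557
vertex 0.201 3.431 -0.406
vertex 0.841 3.649 -0.037
endloop
endfacet
facet normal 0.557 -0.416 -0.719
outer loop
vertex 0.92 2.893 -1.332
vertex 1.559 3.111 -0.963
vertex 1.242 2.426 -0.812
endloop
endfacet
facet normal -0.717 -0.677 -0.164
outer loop
vertex 0.92 2.893 -1.332
vertex 1.242 2.426 -0.812
vertex 0.201 3.431 -0.406
endloop
endfacet
facet normal -0.717 -0.677 -0.162
outer loop
vertex 0.201 3.431 -0.406
vertex 1.242 2.426 -0.812
vertex 0.524 2.964 0.115
endloop
endfacet
facet normal -0.556 0.417 0.719
outer loop
vertex 0.201 3.431 -0.406
vertex 0.524 2.964 0.115
vertex 0.841 3.649 -0.037
endloop
endfacet
facet normal 0.556 -0.416 -0.719
outer loop
vertex 1.242 2.426 -0.812
vertex 1.559 3.111 -0.963
vertex 1.882 2.644 -0.443
endloop
endfacet
facet normal 0.004 -0.864 0.504
outer loop
vertex 1.242 2.426 -0.812
vertex 1.882 2.644 -0.443
vertex 0.524 2.964 0.115
endloop
endfacet
facet normal 0.004 -0.864 0.504
outer loop
vertex 0.524 2.964 0.115
vertex 1.882 2.644 -0.443
vertex 1.163 3.182 0.484
endloop
endfacet
facet normal -0.557 0.417 0.718
outer loop
vertex 0.524 2.964 0.115
vertex 1.163 3.182 0.484
vertex 0.841 3.649 -0.037
endloop
endfacet
facet normal 0.556 -0.416 -0.719
outer loop
vertex 1.882 2.644 -0.443
vertex 1.559 3.111 -0.963
vertex 2.199 3.329 -0.594
endloop
endfacet
facet normal 0.721 -0.187 0.667
outer loop
vertex 1.882 2.644 -0.443
vertex 2.199 3.329 -0.594
vertex 1.163 3.182 0.484
endloop
endfacet
facet normal 0.721 -0.186 0.668
outer loop
vertex 1.163 3.182 0.484
vertex 2.199 3.329 -0.594
vertex 1.48 3.867 0.332
endloop
endfacet
facet normal -0.557 0.417 0.718
outer loop
vertex 1.163 3.182 0.484
vertex 1.48 3.867 0.332
vertex 0.841 3.649 -0.037
endloop
endfacet
facet normal 0.378 -0.579 -0.723
outer loop
vertex -2.872 2.15 3.288
vertex -3.441 2.441 2.758
vertex -2.683 2.737 2.917
endloop
endfacet
facet normal 0.485 0.350 0.801
outer loop
vertex -2.872 2.15 3.288
vertex -2.683 2.737 2.917
vertex -3.819 3.019 3.482
endloop
endfacet
facet normal 0.377 -0.578 -0.724
outer loop
vertex -2.683 2.737 2.917
vertex -3.441 2.441 2.758
vertex -3.064 3.102 2.427
endloop
endfacet
facet normal 0.383 0.858 0.342
outer loop
vertex -2.683 2.737 2.917
vertex -3.064 3.102 2.427
vertex -3.819 3.019 3.482
endloop
endfacet
facet normal 0.378 -0.578 -0.723
outer loop
vertex -3.064 3.102 2.427
vertex -3.441 2.441 2.758
vertex -3.73 2.968 2.186
endloop
endfacet
facet normal -0.179 0.982 -0.051
outer loop
vertex -3.064 3.102 2.427
vertex -3.73 2.968 2.186
vertex -3.819 3.019 3.482
endloop
endfacet
facet normal 0.377 -0.578 -0.723
outer loop
vertex -3.73 2.968 2.186
vertex -3.441 2.441 2.758
vertex -4.178 2.438 2.376
endloop
endfacet
facet normal -0.775 0.627 -0.078
outer loop
vertex -3.73 2.968 2.186
vertex -4.178 2.438 2.376
vertex -3.819 3.019 3.482
endloop
endfacet
facet normal 0.377 -0.579 -0.723
outer loop
vertex -4.178 2.438 2.376
vertex -3.441 2.441 2.758
vertex -4.072 1.91 2.854
endloop
endfacet
facet normal -0.958 0.060 0.279
outer loop
vertex -4.178 2.438 2.376
vertex -4.072 1.91 2.854
vertex -3.819 3.019 3.482
endloop
endfacet
facet normal 0.377 -0.579 -0.723
outer loop
vertex -4.072 1.91 2.854
vertex -3.441 2.441 2.758
vertex -3.491 1.781 3.26
endloop
endfacet
facet normal -0.591 -0.291 0.753
outer loop
vertex -4.072 1.91 2.854
vertex -3.491 1.781 3.26
vertex -3.819 3.019 3.482
endloop
endfacet
facet normal 0.378 -0.579 -0.723
outer loop
vertex -3.491 1.781 3.26
vertex -3.441 2.441 2.758
vertex -2.872 2.15 3.288
endloop
endfacet
facet normal 0.052 -0.163 0.985
outer loop
vertex -3.491 1.781 3.26
vertex -2.872 2.15 3.288
vertex -3.819 3.019 3.482
endloop
endfacet

endsolid


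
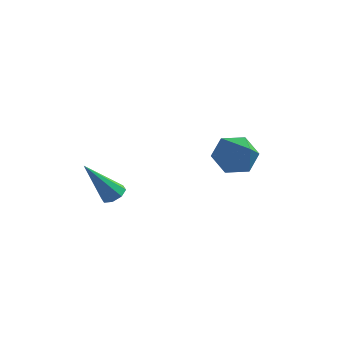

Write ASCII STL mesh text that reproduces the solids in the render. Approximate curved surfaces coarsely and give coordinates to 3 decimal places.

solid 
facet normal 0.435 0.340 -0.834
outer loop
vertex -2.458 0.534 -2.424
vertex -2.911 0.824 -2.542
vertex -2.449 0.922 -2.261
endloop
endfacet
facet normal 0.767 -0.264 0.585
outer loop
vertex -2.458 0.534 -2.424
vertex -2.449 0.922 -2.261
vertex -3.789 0.136 -0.858
endloop
endfacet
facet normal 0.435 0.341 -0.834
outer loop
vertex -2.449 0.922 -2.261
vertex -2.911 0.824 -2.542
vertex -2.71 1.252 -2.262
endloop
endfacet
facet normal 0.527 0.419 0.739
outer loop
vertex -2.449 0.922 -2.261
vertex -2.71 1.252 -2.262
vertex -3.789 0.136 -0.858
endloop
endfacet
facet normal 0.436 0.340 -0.833
outer loop
vertex -2.71 1.252 -2.262
vertex -2.911 0.824 -2.542
vertex -3.089 1.331 -2.428
endloop
endfacet
facet normal -0.085 0.811 0.579
outer loop
vertex -2.71 1.252 -2.262
vertex -3.089 1.331 -2.428
vertex -3.789 0.136 -0.858
endloop
endfacet
facet normal 0.435 0.340 -0.834
outer loop
vertex -3.089 1.331 -2.428
vertex -2.911 0.824 -2.542
vertex -3.363 1.113 -2.66
endloop
endfacet
facet normal -0.708 0.677 0.200
outer loop
vertex -3.089 1.331 -2.428
vertex -3.363 1.113 -2.66
vertex -3.789 0.136 -0.858
endloop
endfacet
facet normal 0.435 0.339 -0.834
outer loop
vertex -3.363 1.113 -2.66
vertex -2.911 0.824 -2.542
vertex -3.373 0.725 -2.823
endloop
endfacet
facet normal -0.979 0.100 -0.177
outer loop
vertex -3.363 1.113 -2.66
vertex -3.373 0.725 -2.823
vertex -3.789 0.136 -0.858
endloop
endfacet
facet normal 0.434 0.341 -0.834
outer loop
vertex -3.373 0.725 -2.823
vertex -2.911 0.824 -2.542
vertex -3.112 0.395 -2.822
endloop
endfacet
facet normal -0.739 -0.586 -0.332
outer loop
vertex -3.373 0.725 -2.823
vertex -3.112 0.395 -2.822
vertex -3.789 0.136 -0.858
endloop
endfacet
facet normal 0.434 0.341 -0.834
outer loop
vertex -3.112 0.395 -2.822
vertex -2.911 0.824 -2.542
vertex -2.733 0.316 -2.657
endloop
endfacet
facet normal -0.128 -0.977 -0.173
outer loop
vertex -3.112 0.395 -2.822
vertex -2.733 0.316 -2.657
vertex -3.789 0.136 -0.858
endloop
endfacet
facet normal 0.435 0.341 -0.833
outer loop
vertex -2.733 0.316 -2.657
vertex -2.911 0.824 -2.542
vertex -2.458 0.534 -2.424
endloop
endfacet
facet normal 0.495 -0.844 0.206
outer loop
vertex -2.733 0.316 -2.657
vertex -2.458 0.534 -2.424
vertex -3.789 0.136 -0.858
endloop
endfacet
facet normal -0.516 0.646 -0.563
outer loop
vertex 2.124 2.815 -0.365
vertex 1.374 2.269 -0.304
vertex 1.517 2.935 0.329
endloop
endfacet
facet normal 0.705 0.463 0.537
outer loop
vertex 2.124 2.815 -0.365
vertex 1.517 2.935 0.329
vertex 2.426 0.951 0.844
endloop
endfacet
facet normal -0.516 0.646 -0.563
outer loop
vertex 1.517 2.935 0.329
vertex 1.374 2.269 -0.304
vertex 0.767 2.389 0.391
endloop
endfacet
facet normal -0.078 0.217 0.973
outer loop
vertex 1.517 2.935 0.329
vertex 0.767 2.389 0.391
vertex 2.426 0.951 0.844
endloop
endfacet
facet normal -0.516 0.646 -0.562
outer loop
vertex 0.767 2.389 0.391
vertex 1.374 2.269 -0.304
vertex 0.623 1.723 -0.242
endloop
endfacet
facet normal -0.594 -0.483 0.643
outer loop
vertex 0.767 2.389 0.391
vertex 0.623 1.723 -0.242
vertex 2.426 0.951 0.844
endloop
endfacet
facet normal -0.516 0.646 -0.562
outer loop
vertex 0.623 1.723 -0.242
vertex 1.374 2.269 -0.304
vertex 1.23 1.603 -0.937
endloop
endfacet
facet normal -0.327 -0.937 -0.124
outer loop
vertex 0.623 1.723 -0.242
vertex 1.23 1.603 -0.937
vertex 2.426 0.951 0.844
endloop
endfacet
facet normal -0.516 0.646 -0.562
outer loop
vertex 1.23 1.603 -0.937
vertex 1.374 2.269 -0.304
vertex 1.98 2.149 -0.998
endloop
endfacet
facet normal 0.457 -0.691 -0.560
outer loop
vertex 1.23 1.603 -0.937
vertex 1.98 2.149 -0.998
vertex 2.426 0.951 0.844
endloop
endfacet
facet normal -0.516 0.646 -0.562
outer loop
vertex 1.98 2.149 -0.998
vertex 1.374 2.269 -0.304
vertex 2.124 2.815 -0.365
endloop
endfacet
facet normal 0.973 0.008 -0.230
outer loop
vertex 1.98 2.149 -0.998
vertex 2.124 2.815 -0.365
vertex 2.426 0.951 0.844
endloop
endfacet

endsolid


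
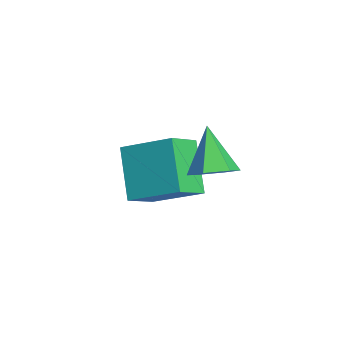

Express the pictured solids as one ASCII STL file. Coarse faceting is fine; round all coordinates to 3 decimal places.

solid 
facet normal 0.641 -0.044 -0.766
outer loop
vertex 2.806 2.678 0.154
vertex 2.297 3.151 -0.299
vertex 2.883 3.504 0.171
endloop
endfacet
facet normal 0.466 -0.062 0.883
outer loop
vertex 2.806 2.678 0.154
vertex 2.883 3.504 0.171
vertex 1.163 3.229 1.059
endloop
endfacet
facet normal 0.641 -0.043 -0.767
outer loop
vertex 2.883 3.504 0.171
vertex 2.297 3.151 -0.299
vertex 2.373 3.977 -0.282
endloop
endfacet
facet normal 0.186 0.777 0.601
outer loop
vertex 2.883 3.504 0.171
vertex 2.373 3.977 -0.282
vertex 1.163 3.229 1.059
endloop
endfacet
facet normal 0.641 -0.043 -0.767
outer loop
vertex 2.373 3.977 -0.282
vertex 2.297 3.151 -0.299
vertex 1.787 3.624 -0.752
endloop
endfacet
facet normal -0.520 0.854 0.007
outer loop
vertex 2.373 3.977 -0.282
vertex 1.787 3.624 -0.752
vertex 1.163 3.229 1.059
endloop
endfacet
facet normal 0.640 -0.045 -0.767
outer loop
vertex 1.787 3.624 -0.752
vertex 2.297 3.151 -0.299
vertex 1.71 2.798 -0.768
endloop
endfacet
facet normal -0.947 0.094 -0.306
outer loop
vertex 1.787 3.624 -0.752
vertex 1.71 2.798 -0.768
vertex 1.163 3.229 1.059
endloop
endfacet
facet normal 0.640 -0.045 -0.767
outer loop
vertex 1.71 2.798 -0.768
vertex 2.297 3.151 -0.299
vertex 2.22 2.325 -0.315
endloop
endfacet
facet normal -0.668 -0.744 -0.025
outer loop
vertex 1.71 2.798 -0.768
vertex 2.22 2.325 -0.315
vertex 1.163 3.229 1.059
endloop
endfacet
facet normal 0.641 -0.045 -0.767
outer loop
vertex 2.22 2.325 -0.315
vertex 2.297 3.151 -0.299
vertex 2.806 2.678 0.154
endloop
endfacet
facet normal 0.039 -0.821 0.570
outer loop
vertex 2.22 2.325 -0.315
vertex 2.806 2.678 0.154
vertex 1.163 3.229 1.059
endloop
endfacet
facet normal -0.492 0.672 -0.553
outer loop
vertex -2.419 2.092 -2.465
vertex -1.425 3.57 -1.554
vertex -0.904 1.985 -3.944
endloop
endfacet
facet normal -0.497 -0.739 -0.456
outer loop
vertex -0.175 0.99 -3.126
vertex -2.419 2.092 -2.465
vertex -0.904 1.985 -3.944
endloop
endfacet
facet normal -0.493 0.672 -0.553
outer loop
vertex -0.904 1.985 -3.944
vertex -1.425 3.57 -1.554
vertex 0.089 3.463 -3.034
endloop
endfacet
facet normal 0.714 -0.050 -0.698
outer loop
vertex 0.089 3.463 -3.034
vertex -0.175 0.99 -3.126
vertex -0.904 1.985 -3.944
endloop
endfacet
facet normal -0.714 0.050 0.698
outer loop
vertex -2.419 2.092 -2.465
vertex -0.696 2.575 -0.736
vertex -1.425 3.57 -1.554
endloop
endfacet
facet normal -0.497 -0.739 -0.455
outer loop
vertex -1.689 1.097 -1.646
vertex -2.419 2.092 -2.465
vertex -0.175 0.99 -3.126
endloop
endfacet
facet normal -0.714 0.050 0.698
outer loop
vertex -1.689 1.097 -1.646
vertex -0.696 2.575 -0.736
vertex -2.419 2.092 -2.465
endloop
endfacet
facet normal 0.497 0.739 0.455
outer loop
vertex -1.425 3.57 -1.554
vertex -0.696 2.575 -0.736
vertex 0.089 3.463 -3.034
endloop
endfacet
facet normal 0.714 -0.050 -0.698
outer loop
vertex 0.819 2.468 -2.215
vertex -0.175 0.99 -3.126
vertex 0.089 3.463 -3.034
endloop
endfacet
facet normal 0.497 0.739 0.455
outer loop
vertex 0.089 3.463 -3.034
vertex -0.696 2.575 -0.736
vertex 0.819 2.468 -2.215
endloop
endfacet
facet normal 0.493 -0.672 0.553
outer loop
vertex 0.819 2.468 -2.215
vertex -1.689 1.097 -1.646
vertex -0.175 0.99 -3.126
endloop
endfacet
facet normal 0.493 -0.672 0.553
outer loop
vertex -0.696 2.575 -0.736
vertex -1.689 1.097 -1.646
vertex 0.819 2.468 -2.215
endloop
endfacet

endsolid


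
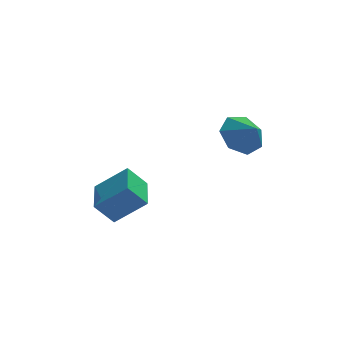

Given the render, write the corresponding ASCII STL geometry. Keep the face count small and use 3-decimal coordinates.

solid 
facet normal -0.745 0.209 -0.634
outer loop
vertex -2.265 -1.423 -3.34
vertex -1.984 0.425 -3.062
vertex -1.465 -1.404 -4.274
endloop
endfacet
facet normal -0.149 -0.978 -0.147
outer loop
vertex -0.176 -1.765 -3.178
vertex -2.265 -1.423 -3.34
vertex -1.465 -1.404 -4.274
endloop
endfacet
facet normal -0.745 0.209 -0.634
outer loop
vertex -1.465 -1.404 -4.274
vertex -1.984 0.425 -3.062
vertex -1.184 0.444 -3.996
endloop
endfacet
facet normal 0.650 0.015 -0.760
outer loop
vertex -1.184 0.444 -3.996
vertex -0.176 -1.765 -3.178
vertex -1.465 -1.404 -4.274
endloop
endfacet
facet normal -0.650 -0.015 0.760
outer loop
vertex -2.265 -1.423 -3.34
vertex -0.695 0.064 -1.966
vertex -1.984 0.425 -3.062
endloop
endfacet
facet normal -0.149 -0.978 -0.147
outer loop
vertex -0.976 -1.784 -2.244
vertex -2.265 -1.423 -3.34
vertex -0.176 -1.765 -3.178
endloop
endfacet
facet normal -0.650 -0.015 0.760
outer loop
vertex -0.976 -1.784 -2.244
vertex -0.695 0.064 -1.966
vertex -2.265 -1.423 -3.34
endloop
endfacet
facet normal 0.149 0.978 0.147
outer loop
vertex -1.984 0.425 -3.062
vertex -0.695 0.064 -1.966
vertex -1.184 0.444 -3.996
endloop
endfacet
facet normal 0.650 0.015 -0.760
outer loop
vertex 0.105 0.083 -2.9
vertex -0.176 -1.765 -3.178
vertex -1.184 0.444 -3.996
endloop
endfacet
facet normal 0.149 0.978 0.147
outer loop
vertex -1.184 0.444 -3.996
vertex -0.695 0.064 -1.966
vertex 0.105 0.083 -2.9
endloop
endfacet
facet normal 0.745 -0.209 0.634
outer loop
vertex 0.105 0.083 -2.9
vertex -0.976 -1.784 -2.244
vertex -0.176 -1.765 -3.178
endloop
endfacet
facet normal 0.745 -0.209 0.634
outer loop
vertex -0.695 0.064 -1.966
vertex -0.976 -1.784 -2.244
vertex 0.105 0.083 -2.9
endloop
endfacet
facet normal -0.416 0.699 -0.582
outer loop
vertex 4.255 -2.35 -0.129
vertex 3.458 -2.273 0.533
vertex 4.352 -1.742 0.532
endloop
endfacet
facet normal 0.947 -0.294 0.132
outer loop
vertex 4.255 -2.35 -0.129
vertex 4.352 -1.742 0.532
vertex 3.882 -2.987 1.127
endloop
endfacet
facet normal -0.416 0.699 -0.581
outer loop
vertex 4.352 -1.742 0.532
vertex 3.458 -2.273 0.533
vertex 3.775 -1.535 1.194
endloop
endfacet
facet normal 0.758 0.026 0.652
outer loop
vertex 4.352 -1.742 0.532
vertex 3.775 -1.535 1.194
vertex 3.882 -2.987 1.127
endloop
endfacet
facet normal -0.417 0.699 -0.581
outer loop
vertex 3.775 -1.535 1.194
vertex 3.458 -2.273 0.533
vertex 2.959 -1.884 1.359
endloop
endfacet
facet normal 0.210 -0.030 0.977
outer loop
vertex 3.775 -1.535 1.194
vertex 2.959 -1.884 1.359
vertex 3.882 -2.987 1.127
endloop
endfacet
facet normal -0.417 0.699 -0.581
outer loop
vertex 2.959 -1.884 1.359
vertex 3.458 -2.273 0.533
vertex 2.519 -2.526 0.902
endloop
endfacet
facet normal -0.284 -0.419 0.862
outer loop
vertex 2.959 -1.884 1.359
vertex 2.519 -2.526 0.902
vertex 3.882 -2.987 1.127
endloop
endfacet
facet normal -0.417 0.699 -0.581
outer loop
vertex 2.519 -2.526 0.902
vertex 3.458 -2.273 0.533
vertex 2.785 -2.978 0.168
endloop
endfacet
facet normal -0.352 -0.849 0.395
outer loop
vertex 2.519 -2.526 0.902
vertex 2.785 -2.978 0.168
vertex 3.882 -2.987 1.127
endloop
endfacet
facet normal -0.417 0.699 -0.581
outer loop
vertex 2.785 -2.978 0.168
vertex 3.458 -2.273 0.533
vertex 3.558 -2.899 -0.291
endloop
endfacet
facet normal 0.057 -0.996 -0.075
outer loop
vertex 2.785 -2.978 0.168
vertex 3.558 -2.899 -0.291
vertex 3.882 -2.987 1.127
endloop
endfacet
facet normal -0.416 0.699 -0.582
outer loop
vertex 3.558 -2.899 -0.291
vertex 3.458 -2.273 0.533
vertex 4.255 -2.35 -0.129
endloop
endfacet
facet normal 0.634 -0.749 -0.191
outer loop
vertex 3.558 -2.899 -0.291
vertex 4.255 -2.35 -0.129
vertex 3.882 -2.987 1.127
endloop
endfacet

endsolid


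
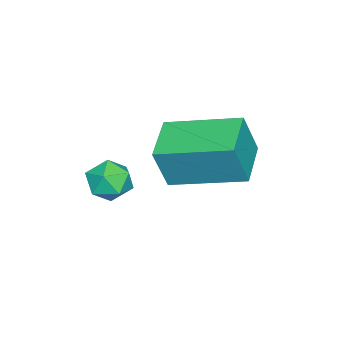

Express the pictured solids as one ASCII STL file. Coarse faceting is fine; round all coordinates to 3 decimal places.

solid 
facet normal -0.955 -0.210 0.211
outer loop
vertex -3.143 1.428 -3.255
vertex -3.469 3.419 -2.746
vertex -3.478 1.693 -4.504
endloop
endfacet
facet normal 0.156 -0.957 -0.245
outer loop
vertex -2.171 1.981 -4.794
vertex -3.143 1.428 -3.255
vertex -3.478 1.693 -4.504
endloop
endfacet
facet normal -0.954 -0.210 0.212
outer loop
vertex -3.478 1.693 -4.504
vertex -3.469 3.419 -2.746
vertex -3.804 3.683 -3.995
endloop
endfacet
facet normal -0.254 0.200 -0.946
outer loop
vertex -3.804 3.683 -3.995
vertex -2.171 1.981 -4.794
vertex -3.478 1.693 -4.504
endloop
endfacet
facet normal 0.254 -0.200 0.946
outer loop
vertex -3.143 1.428 -3.255
vertex -2.162 3.707 -3.036
vertex -3.469 3.419 -2.746
endloop
endfacet
facet normal 0.157 -0.957 -0.244
outer loop
vertex -1.836 1.717 -3.545
vertex -3.143 1.428 -3.255
vertex -2.171 1.981 -4.794
endloop
endfacet
facet normal 0.254 -0.200 0.946
outer loop
vertex -1.836 1.717 -3.545
vertex -2.162 3.707 -3.036
vertex -3.143 1.428 -3.255
endloop
endfacet
facet normal -0.157 0.957 0.244
outer loop
vertex -3.469 3.419 -2.746
vertex -2.162 3.707 -3.036
vertex -3.804 3.683 -3.995
endloop
endfacet
facet normal -0.254 0.200 -0.946
outer loop
vertex -2.497 3.972 -4.285
vertex -2.171 1.981 -4.794
vertex -3.804 3.683 -3.995
endloop
endfacet
facet normal -0.157 0.957 0.245
outer loop
vertex -3.804 3.683 -3.995
vertex -2.162 3.707 -3.036
vertex -2.497 3.972 -4.285
endloop
endfacet
facet normal 0.954 0.210 -0.212
outer loop
vertex -2.497 3.972 -4.285
vertex -1.836 1.717 -3.545
vertex -2.171 1.981 -4.794
endloop
endfacet
facet normal 0.954 0.210 -0.211
outer loop
vertex -2.162 3.707 -3.036
vertex -1.836 1.717 -3.545
vertex -2.497 3.972 -4.285
endloop
endfacet
facet normal -0.568 0.801 0.191
outer loop
vertex -0.561 1.816 -3.881
vertex -0.926 1.46 -3.475
vertex -0.403 1.777 -3.249
endloop
endfacet
facet normal 0.101 0.994 0.036
outer loop
vertex -0.561 1.816 -3.881
vertex -0.403 1.777 -3.249
vertex 0.063 1.746 -3.705
endloop
endfacet
facet normal 0.257 0.747 -0.613
outer loop
vertex -0.561 1.816 -3.881
vertex 0.063 1.746 -3.705
vertex -0.173 1.411 -4.212
endloop
endfacet
facet normal -0.316 0.400 -0.860
outer loop
vertex -0.561 1.816 -3.881
vertex -0.173 1.411 -4.212
vertex -0.784 1.234 -4.07
endloop
endfacet
facet normal -0.825 0.434 -0.362
outer loop
vertex -0.561 1.816 -3.881
vertex -0.784 1.234 -4.07
vertex -0.926 1.46 -3.475
endloop
endfacet
facet normal 0.538 0.676 0.503
outer loop
vertex 0.063 1.746 -3.705
vertex -0.403 1.777 -3.249
vertex 0.084 1.346 -3.19
endloop
endfacet
facet normal -0.546 0.361 0.756
outer loop
vertex -0.403 1.777 -3.249
vertex -0.926 1.46 -3.475
vertex -0.527 1.169 -3.048
endloop
endfacet
facet normal -0.962 -0.232 -0.141
outer loop
vertex -0.926 1.46 -3.475
vertex -0.784 1.234 -4.07
vertex -0.763 0.834 -3.555
endloop
endfacet
facet normal -0.138 -0.285 -0.948
outer loop
vertex -0.784 1.234 -4.07
vertex -0.173 1.411 -4.212
vertex -0.297 0.803 -4.011
endloop
endfacet
facet normal 0.789 0.276 -0.549
outer loop
vertex -0.173 1.411 -4.212
vertex 0.063 1.746 -3.705
vertex 0.226 1.12 -3.785
endloop
endfacet
facet normal 0.316 -0.400 0.860
outer loop
vertex -0.139 0.764 -3.379
vertex 0.084 1.346 -3.19
vertex -0.527 1.169 -3.048
endloop
endfacet
facet normal -0.257 -0.747 0.613
outer loop
vertex -0.139 0.764 -3.379
vertex -0.527 1.169 -3.048
vertex -0.763 0.834 -3.555
endloop
endfacet
facet normal -0.101 -0.994 -0.036
outer loop
vertex -0.139 0.764 -3.379
vertex -0.763 0.834 -3.555
vertex -0.297 0.803 -4.011
endloop
endfacet
facet normal 0.568 -0.801 -0.191
outer loop
vertex -0.139 0.764 -3.379
vertex -0.297 0.803 -4.011
vertex 0.226 1.12 -3.785
endloop
endfacet
facet normal 0.825 -0.434 0.362
outer loop
vertex -0.139 0.764 -3.379
vertex 0.226 1.12 -3.785
vertex 0.084 1.346 -3.19
endloop
endfacet
facet normal 0.138 0.285 0.948
outer loop
vertex -0.527 1.169 -3.048
vertex 0.084 1.346 -3.19
vertex -0.403 1.777 -3.249
endloop
endfacet
facet normal -0.789 -0.276 0.549
outer loop
vertex -0.763 0.834 -3.555
vertex -0.527 1.169 -3.048
vertex -0.926 1.46 -3.475
endloop
endfacet
facet normal -0.538 -0.676 -0.503
outer loop
vertex -0.297 0.803 -4.011
vertex -0.763 0.834 -3.555
vertex -0.784 1.234 -4.07
endloop
endfacet
facet normal 0.546 -0.361 -0.756
outer loop
vertex 0.226 1.12 -3.785
vertex -0.297 0.803 -4.011
vertex -0.173 1.411 -4.212
endloop
endfacet
facet normal 0.962 0.232 0.141
outer loop
vertex 0.084 1.346 -3.19
vertex 0.226 1.12 -3.785
vertex 0.063 1.746 -3.705
endloop
endfacet

endsolid


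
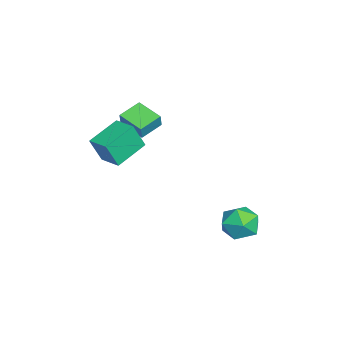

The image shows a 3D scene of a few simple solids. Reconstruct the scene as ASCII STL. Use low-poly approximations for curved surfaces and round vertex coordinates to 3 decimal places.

solid 
facet normal -0.699 0.624 0.348
outer loop
vertex -1.668 -3.907 2.587
vertex -0.695 -2.939 2.806
vertex -1.912 -3.309 1.025
endloop
endfacet
facet normal -0.700 -0.697 -0.158
outer loop
vertex -0.485 -4.581 0.314
vertex -1.668 -3.907 2.587
vertex -1.912 -3.309 1.025
endloop
endfacet
facet normal -0.700 0.623 0.349
outer loop
vertex -1.912 -3.309 1.025
vertex -0.695 -2.939 2.806
vertex -0.94 -2.34 1.244
endloop
endfacet
facet normal -0.145 0.354 -0.924
outer loop
vertex -0.94 -2.34 1.244
vertex -0.485 -4.581 0.314
vertex -1.912 -3.309 1.025
endloop
endfacet
facet normal 0.145 -0.354 0.924
outer loop
vertex -1.668 -3.907 2.587
vertex 0.732 -4.211 2.095
vertex -0.695 -2.939 2.806
endloop
endfacet
facet normal -0.700 -0.697 -0.158
outer loop
vertex -0.24 -5.18 1.876
vertex -1.668 -3.907 2.587
vertex -0.485 -4.581 0.314
endloop
endfacet
facet normal 0.145 -0.354 0.924
outer loop
vertex -0.24 -5.18 1.876
vertex 0.732 -4.211 2.095
vertex -1.668 -3.907 2.587
endloop
endfacet
facet normal 0.700 0.697 0.158
outer loop
vertex -0.695 -2.939 2.806
vertex 0.732 -4.211 2.095
vertex -0.94 -2.34 1.244
endloop
endfacet
facet normal -0.144 0.354 -0.924
outer loop
vertex 0.488 -3.613 0.533
vertex -0.485 -4.581 0.314
vertex -0.94 -2.34 1.244
endloop
endfacet
facet normal 0.700 0.697 0.158
outer loop
vertex -0.94 -2.34 1.244
vertex 0.732 -4.211 2.095
vertex 0.488 -3.613 0.533
endloop
endfacet
facet normal 0.699 -0.624 -0.349
outer loop
vertex 0.488 -3.613 0.533
vertex -0.24 -5.18 1.876
vertex -0.485 -4.581 0.314
endloop
endfacet
facet normal 0.700 -0.624 -0.348
outer loop
vertex 0.732 -4.211 2.095
vertex -0.24 -5.18 1.876
vertex 0.488 -3.613 0.533
endloop
endfacet
facet normal -0.676 0.672 0.303
outer loop
vertex -4.641 -2.978 2.177
vertex -3.604 -1.749 1.766
vertex -5.016 -2.957 1.294
endloop
endfacet
facet normal -0.625 -0.740 0.248
outer loop
vertex -4.036 -3.931 0.854
vertex -4.641 -2.978 2.177
vertex -5.016 -2.957 1.294
endloop
endfacet
facet normal -0.676 0.672 0.303
outer loop
vertex -5.016 -2.957 1.294
vertex -3.604 -1.749 1.766
vertex -3.979 -1.728 0.882
endloop
endfacet
facet normal -0.391 0.022 -0.920
outer loop
vertex -3.979 -1.728 0.882
vertex -4.036 -3.931 0.854
vertex -5.016 -2.957 1.294
endloop
endfacet
facet normal 0.391 -0.022 0.920
outer loop
vertex -4.641 -2.978 2.177
vertex -2.624 -2.723 1.326
vertex -3.604 -1.749 1.766
endloop
endfacet
facet normal -0.625 -0.740 0.248
outer loop
vertex -3.661 -3.952 1.738
vertex -4.641 -2.978 2.177
vertex -4.036 -3.931 0.854
endloop
endfacet
facet normal 0.391 -0.021 0.920
outer loop
vertex -3.661 -3.952 1.738
vertex -2.624 -2.723 1.326
vertex -4.641 -2.978 2.177
endloop
endfacet
facet normal 0.625 0.740 -0.247
outer loop
vertex -3.604 -1.749 1.766
vertex -2.624 -2.723 1.326
vertex -3.979 -1.728 0.882
endloop
endfacet
facet normal -0.391 0.022 -0.920
outer loop
vertex -2.999 -2.702 0.443
vertex -4.036 -3.931 0.854
vertex -3.979 -1.728 0.882
endloop
endfacet
facet normal 0.625 0.740 -0.248
outer loop
vertex -3.979 -1.728 0.882
vertex -2.624 -2.723 1.326
vertex -2.999 -2.702 0.443
endloop
endfacet
facet normal 0.676 -0.672 -0.303
outer loop
vertex -2.999 -2.702 0.443
vertex -3.661 -3.952 1.738
vertex -4.036 -3.931 0.854
endloop
endfacet
facet normal 0.676 -0.672 -0.303
outer loop
vertex -2.624 -2.723 1.326
vertex -3.661 -3.952 1.738
vertex -2.999 -2.702 0.443
endloop
endfacet
facet normal -0.543 -0.304 0.783
outer loop
vertex 0.291 2.983 -2.489
vertex 0.615 1.849 -2.704
vertex 1.279 2.534 -1.978
endloop
endfacet
facet normal -0.295 0.358 0.886
outer loop
vertex 0.291 2.983 -2.489
vertex 1.279 2.534 -1.978
vertex 1.287 3.646 -2.425
endloop
endfacet
facet normal -0.534 0.768 0.352
outer loop
vertex 0.291 2.983 -2.489
vertex 1.287 3.646 -2.425
vertex 0.629 3.648 -3.427
endloop
endfacet
facet normal -0.929 0.360 -0.079
outer loop
vertex 0.291 2.983 -2.489
vertex 0.629 3.648 -3.427
vertex 0.213 2.537 -3.599
endloop
endfacet
facet normal -0.935 -0.303 0.187
outer loop
vertex 0.291 2.983 -2.489
vertex 0.213 2.537 -3.599
vertex 0.615 1.849 -2.704
endloop
endfacet
facet normal 0.417 0.336 0.844
outer loop
vertex 1.287 3.646 -2.425
vertex 1.279 2.534 -1.978
vertex 2.227 2.923 -2.601
endloop
endfacet
facet normal 0.016 -0.735 0.678
outer loop
vertex 1.279 2.534 -1.978
vertex 0.615 1.849 -2.704
vertex 1.811 1.812 -2.773
endloop
endfacet
facet normal -0.617 -0.733 -0.286
outer loop
vertex 0.615 1.849 -2.704
vertex 0.213 2.537 -3.599
vertex 1.153 1.814 -3.775
endloop
endfacet
facet normal -0.610 0.339 -0.716
outer loop
vertex 0.213 2.537 -3.599
vertex 0.629 3.648 -3.427
vertex 1.161 2.926 -4.222
endloop
endfacet
facet normal 0.030 0.999 -0.018
outer loop
vertex 0.629 3.648 -3.427
vertex 1.287 3.646 -2.425
vertex 1.825 3.611 -3.496
endloop
endfacet
facet normal 0.929 -0.360 0.079
outer loop
vertex 2.149 2.477 -3.711
vertex 2.227 2.923 -2.601
vertex 1.811 1.812 -2.773
endloop
endfacet
facet normal 0.534 -0.768 -0.352
outer loop
vertex 2.149 2.477 -3.711
vertex 1.811 1.812 -2.773
vertex 1.153 1.814 -3.775
endloop
endfacet
facet normal 0.295 -0.358 -0.886
outer loop
vertex 2.149 2.477 -3.711
vertex 1.153 1.814 -3.775
vertex 1.161 2.926 -4.222
endloop
endfacet
facet normal 0.543 0.304 -0.783
outer loop
vertex 2.149 2.477 -3.711
vertex 1.161 2.926 -4.222
vertex 1.825 3.611 -3.496
endloop
endfacet
facet normal 0.935 0.303 -0.187
outer loop
vertex 2.149 2.477 -3.711
vertex 1.825 3.611 -3.496
vertex 2.227 2.923 -2.601
endloop
endfacet
facet normal 0.610 -0.339 0.716
outer loop
vertex 1.811 1.812 -2.773
vertex 2.227 2.923 -2.601
vertex 1.279 2.534 -1.978
endloop
endfacet
facet normal -0.030 -0.999 0.018
outer loop
vertex 1.153 1.814 -3.775
vertex 1.811 1.812 -2.773
vertex 0.615 1.849 -2.704
endloop
endfacet
facet normal -0.417 -0.336 -0.844
outer loop
vertex 1.161 2.926 -4.222
vertex 1.153 1.814 -3.775
vertex 0.213 2.537 -3.599
endloop
endfacet
facet normal -0.016 0.735 -0.678
outer loop
vertex 1.825 3.611 -3.496
vertex 1.161 2.926 -4.222
vertex 0.629 3.648 -3.427
endloop
endfacet
facet normal 0.617 0.733 0.286
outer loop
vertex 2.227 2.923 -2.601
vertex 1.825 3.611 -3.496
vertex 1.287 3.646 -2.425
endloop
endfacet

endsolid
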